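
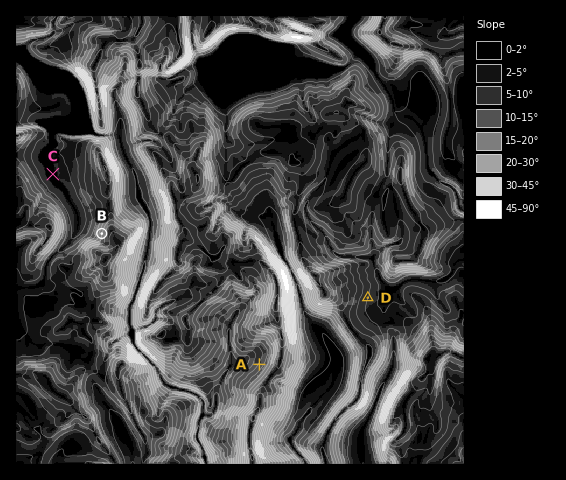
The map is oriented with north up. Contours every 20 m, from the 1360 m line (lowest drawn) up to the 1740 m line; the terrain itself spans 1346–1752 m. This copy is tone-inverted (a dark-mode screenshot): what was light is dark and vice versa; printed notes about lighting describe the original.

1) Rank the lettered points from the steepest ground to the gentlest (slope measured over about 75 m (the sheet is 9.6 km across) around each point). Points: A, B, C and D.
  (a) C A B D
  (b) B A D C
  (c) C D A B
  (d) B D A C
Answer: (b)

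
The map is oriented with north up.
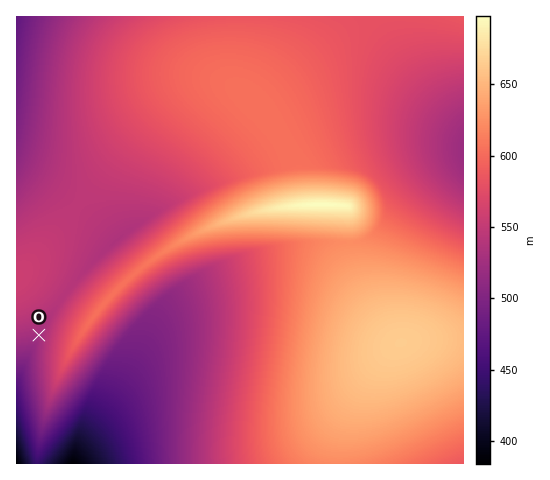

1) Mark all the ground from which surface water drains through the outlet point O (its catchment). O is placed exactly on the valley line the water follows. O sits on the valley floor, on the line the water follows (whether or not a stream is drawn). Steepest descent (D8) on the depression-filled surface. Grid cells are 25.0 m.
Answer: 14.618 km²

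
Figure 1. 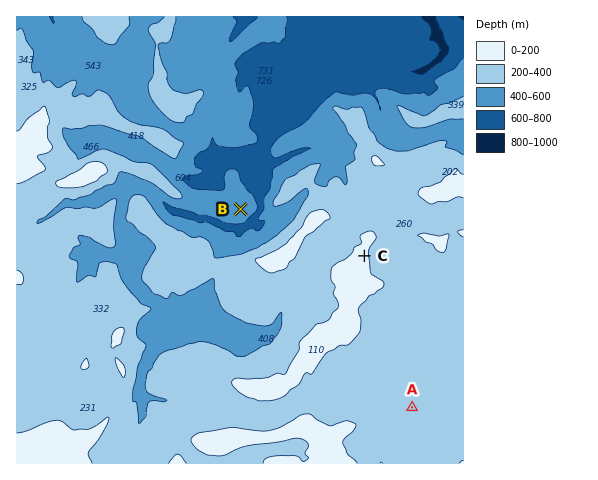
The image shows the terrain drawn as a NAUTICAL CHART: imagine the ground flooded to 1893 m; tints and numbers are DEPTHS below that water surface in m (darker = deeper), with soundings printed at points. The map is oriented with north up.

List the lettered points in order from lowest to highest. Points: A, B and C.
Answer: B A C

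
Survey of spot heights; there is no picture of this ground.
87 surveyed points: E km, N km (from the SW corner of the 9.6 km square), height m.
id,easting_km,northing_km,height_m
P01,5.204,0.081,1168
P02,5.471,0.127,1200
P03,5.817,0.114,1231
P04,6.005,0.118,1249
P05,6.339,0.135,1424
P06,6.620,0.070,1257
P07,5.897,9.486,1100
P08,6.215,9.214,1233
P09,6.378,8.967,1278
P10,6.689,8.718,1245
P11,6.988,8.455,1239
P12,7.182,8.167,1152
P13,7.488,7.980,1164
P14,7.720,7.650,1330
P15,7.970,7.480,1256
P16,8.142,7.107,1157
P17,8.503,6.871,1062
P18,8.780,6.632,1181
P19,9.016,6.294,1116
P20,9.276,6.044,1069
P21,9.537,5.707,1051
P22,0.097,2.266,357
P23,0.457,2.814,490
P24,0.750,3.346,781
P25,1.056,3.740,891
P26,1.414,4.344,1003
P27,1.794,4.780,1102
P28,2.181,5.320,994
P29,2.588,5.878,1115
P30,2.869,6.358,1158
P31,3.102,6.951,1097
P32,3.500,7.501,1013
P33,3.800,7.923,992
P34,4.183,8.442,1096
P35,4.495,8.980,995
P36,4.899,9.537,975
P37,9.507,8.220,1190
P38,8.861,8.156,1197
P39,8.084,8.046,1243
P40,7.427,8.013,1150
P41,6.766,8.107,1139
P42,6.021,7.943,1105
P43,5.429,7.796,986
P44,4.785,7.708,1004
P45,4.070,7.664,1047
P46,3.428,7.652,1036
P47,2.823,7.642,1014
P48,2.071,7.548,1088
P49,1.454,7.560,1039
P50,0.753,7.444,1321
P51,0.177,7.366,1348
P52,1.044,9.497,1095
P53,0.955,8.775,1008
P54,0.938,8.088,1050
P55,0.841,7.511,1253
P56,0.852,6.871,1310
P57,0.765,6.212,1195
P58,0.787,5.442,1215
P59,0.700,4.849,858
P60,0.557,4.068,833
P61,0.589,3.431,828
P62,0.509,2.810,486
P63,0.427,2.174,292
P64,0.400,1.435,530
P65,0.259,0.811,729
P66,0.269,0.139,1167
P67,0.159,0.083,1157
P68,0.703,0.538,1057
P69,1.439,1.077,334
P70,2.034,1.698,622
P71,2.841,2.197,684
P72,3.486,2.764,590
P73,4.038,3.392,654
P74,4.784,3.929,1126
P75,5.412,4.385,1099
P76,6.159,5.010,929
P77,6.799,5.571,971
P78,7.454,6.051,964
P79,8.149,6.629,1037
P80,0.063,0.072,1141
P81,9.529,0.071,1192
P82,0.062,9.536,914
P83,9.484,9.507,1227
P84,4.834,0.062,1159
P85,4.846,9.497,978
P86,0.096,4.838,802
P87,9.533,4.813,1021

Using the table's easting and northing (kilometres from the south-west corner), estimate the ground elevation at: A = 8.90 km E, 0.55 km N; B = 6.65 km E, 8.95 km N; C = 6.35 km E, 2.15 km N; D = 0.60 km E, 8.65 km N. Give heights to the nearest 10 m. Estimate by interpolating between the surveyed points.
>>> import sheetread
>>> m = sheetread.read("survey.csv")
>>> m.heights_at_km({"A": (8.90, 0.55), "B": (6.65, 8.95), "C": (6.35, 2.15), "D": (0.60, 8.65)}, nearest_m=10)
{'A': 1140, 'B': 1230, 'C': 1280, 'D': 1010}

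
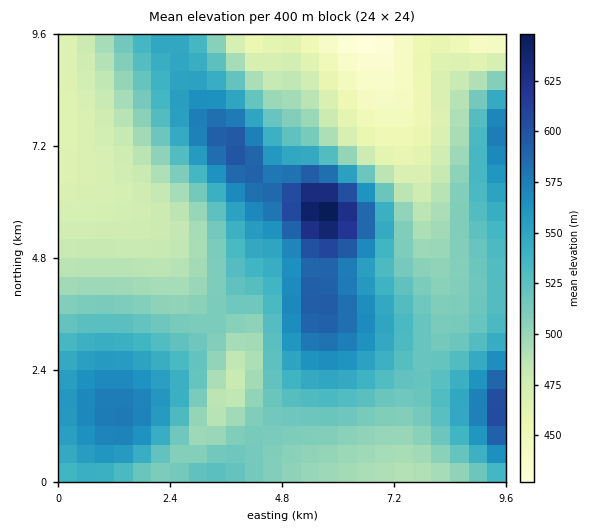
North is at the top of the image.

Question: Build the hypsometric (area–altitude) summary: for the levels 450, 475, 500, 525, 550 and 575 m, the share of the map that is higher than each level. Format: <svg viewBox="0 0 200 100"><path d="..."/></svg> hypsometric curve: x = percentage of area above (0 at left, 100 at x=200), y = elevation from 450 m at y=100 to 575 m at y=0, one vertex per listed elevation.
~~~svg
<svg viewBox="0 0 200 100"><path d="M192 100l-23-20-36-20-51-20-35-20-27-20"/></svg>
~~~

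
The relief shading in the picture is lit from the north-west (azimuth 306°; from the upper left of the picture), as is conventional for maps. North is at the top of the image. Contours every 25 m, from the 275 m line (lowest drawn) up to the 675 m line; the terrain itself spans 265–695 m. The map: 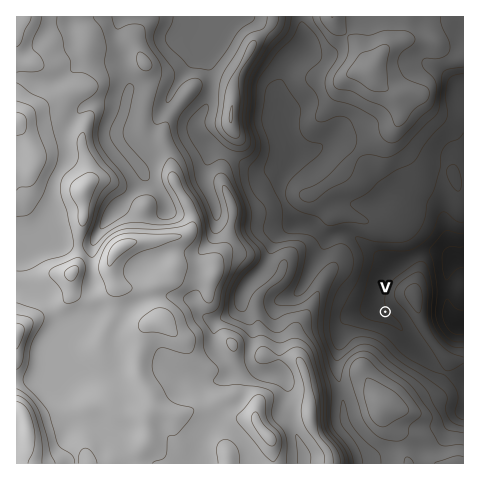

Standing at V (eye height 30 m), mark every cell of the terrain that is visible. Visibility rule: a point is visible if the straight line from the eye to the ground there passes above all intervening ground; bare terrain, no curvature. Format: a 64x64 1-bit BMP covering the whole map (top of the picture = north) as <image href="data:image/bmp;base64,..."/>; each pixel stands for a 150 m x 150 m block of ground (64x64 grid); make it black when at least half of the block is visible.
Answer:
<image width="64" height="64" href="data:image/bmp;base64,Qk0+AgAAAAAAAD4AAAAoAAAAQAAAAEAAAAABAAEAAAAAAAACAAATCwAAEwsAAAIAAAAAAAAA////AAAAAAAAAAAAAAAAAAAAAAAAAAABAAAAAAAAAAEAAAAAAAAAAAAAAAAAAAAAAAAAAAAAAAAAAAAAAAAAAAAAAAAAIAAAAAAAAAAwAEAAAAAAADABgAAAAAAAMAecAAAAAAA4D/wAAAAAADgf/AAAAAAAeB/4AAAAAAB4f/gAAAAAAHz/+AAAAAAA/P/wAAAAAAD8/+AAAAAAAPz/4AAAAAAAf//AAAAAAAB//8AAAAAAAD//gAAAAAAAP/+AAAAAAAAf/4AAAAAAAB//AAAAAAgAD/gAAAAADAAP+AAAAAAGAAf4AAAAAAYAA/wAAAAABwAB/AAAAAADgAB/AAAAAAEAAH+AAAAAwAAA/8AAAABAAAD/wAAAAEAAA8BAAAAAQAACAAAAAABAAAAAAAAAAAAAAAAAAAAAAAAfAAAAAAAAAA/AAAAAAAAAA+AEAAAAAAAA+AQAAAAAAAB/gAAAAAAAAH/AAAAAAAAAf8AAAAAAAAA/4AAAAAEAAD/wAAAAAwAAD/kAAAABAAAD/wAAAAEAAGP4AAAAAQAA/vAAAAABgAP+8AAAAAGAB/7AAAAAAYAH+AAAAAABgAPwAAAAAACAAeAAAAAAAMAAAAEAAAAAYAAAAwAAAABgAAAAAAAAADAAAAAAAAAAMAAAAAAAAAAIAAAAAAAAAAwAAAAAAAAABAAAAA=="/>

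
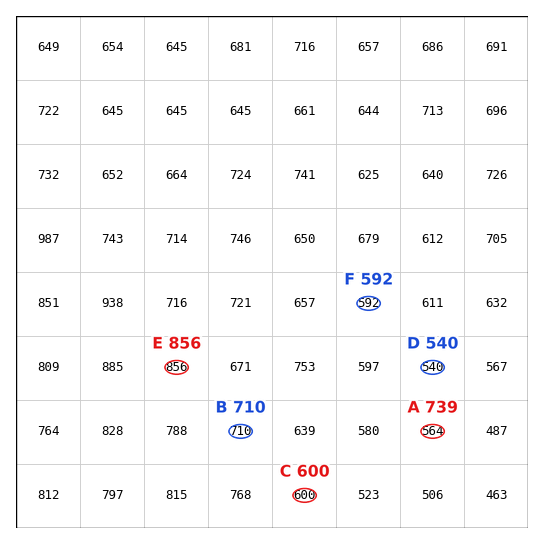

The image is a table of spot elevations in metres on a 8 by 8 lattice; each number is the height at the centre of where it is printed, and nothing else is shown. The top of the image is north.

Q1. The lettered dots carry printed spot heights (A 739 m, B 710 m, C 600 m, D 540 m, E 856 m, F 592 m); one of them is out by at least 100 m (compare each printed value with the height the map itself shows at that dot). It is A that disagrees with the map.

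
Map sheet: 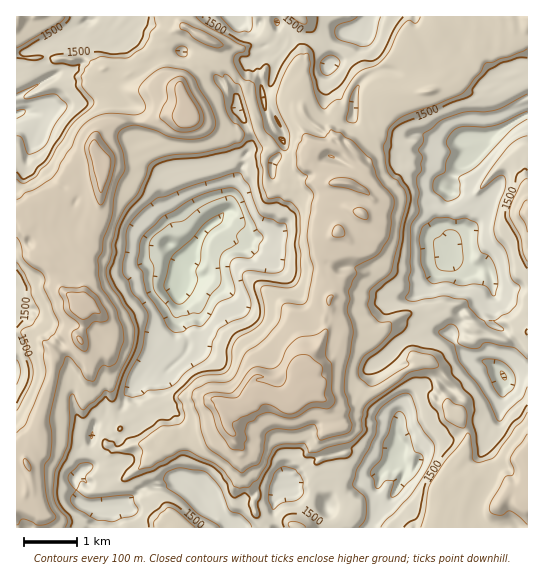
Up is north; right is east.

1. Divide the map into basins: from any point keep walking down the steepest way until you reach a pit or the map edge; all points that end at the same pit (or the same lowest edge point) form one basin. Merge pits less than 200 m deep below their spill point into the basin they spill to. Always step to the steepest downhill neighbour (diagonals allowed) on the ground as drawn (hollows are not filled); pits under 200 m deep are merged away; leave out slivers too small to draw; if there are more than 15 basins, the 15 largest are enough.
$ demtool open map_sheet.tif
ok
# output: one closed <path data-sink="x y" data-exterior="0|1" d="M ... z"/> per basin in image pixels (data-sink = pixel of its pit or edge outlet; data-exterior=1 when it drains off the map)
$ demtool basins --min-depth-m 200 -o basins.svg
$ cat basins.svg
<path data-sink="181 281" data-exterior="0" d="M186 27l-16 5-6 6 0 9-9 2-8 7-6 6-2 7-12 8 0 4 7 8 47 0 11 22 0 7-25-3-14 6-31 0-17 6-10 12-2 11 4 13 8 6-34 3-7 6-7 12-4 9 1 9-9-4-13 5 1 8 10 3 9-1-1 10 5 14 4 4-12 12 0 4 12 10 0 12 3 5 18 13 3 23-4 15 14-1 13 9 2 13 0 24 3 8 0 19 3 9 5 7-5 5-2 8-4 4 3 1-1 23 12 6 6 0 22-16 16-15 2-6 9 4 21 0 27-15-2-19 3-5 20 1 10-8 14 0 12 7 7 0 5-3 6-11-2-12 8-8 2-13 14-18 2-6-1-14 5-9 0-15-9-30 0-11 8-15 27-26 7 0 11-14-10-10-8-3 5-9 0-7-19-21-10-4-16 2-7 7 3 8 19 21-25 0-20 8-12-2-6-7-3-19 1-8 7-8-11-10-4-8-4-26-6-12 0-4-17-18-15-11 0-15z"/><path data-sink="395 457" data-exterior="0" d="M94 340l-16 1-21 12-4 6 0 14-9 25-1 15-6 17 0 12-8 8-4 8 6 15 2 24 7 14-1 17 398-1 7-33 7-3 5-6-3-11 11-19 4-20-8-16 0-5-11-5-4-12-8-11 0-5 6-8-9-9-15-4-5 7-11 5-22 17-18 10-21 6-23-8-8-10-8 1-13 16-7 0-12-7-14 0-10 8-20-1-3 5 2 19-27 15-21 0-9-4-2 6-16 15-22 16-6 0-12-6 1-23-3-1 4-4 2-8 5-5-5-7-3-9-4-60-5-8z"/><path data-sink="449 261" data-exterior="0" d="M527 16l-25 0-15 12-8 3-2-2 2 13-4 20-8 9-6 3-7 10-8 4-19 4-37 3-6 11-1 16-29 25-10 6 16 17 0 7-5 9 8 3 10 10-11 14-7 0-27 26-8 15 0 11 9 30 0 15-5 9 1 14-2 6-14 18-2 13-8 8 3 11 9-2 8 10 23 8 24-8 48-30 5-6-7-7-8-21-7-5-13 1 13-10 12-6 20-1 8 5 8-2 17 2 5-2 5 6 0 6 6 10 12-1 17 4 14-9 7 0z"/><path data-sink="351 30" data-exterior="0" d="M437 16l-258 0 0 3 6 8 30 16 0 15 15 11 17 18 0 4 6 12 4 26 4 8 11 10-7 8-1 6 3 21 8 9 10 0 20-8 25 0-22-25 1-7 12-6 10 0 12 7 11-5 21-18-3-8 1-14 13-12 41-3 5-3-7-20-5-8 6 2 15-1-6-9 0-14 4-9z"/><path data-sink="17 114" data-exterior="1" d="M178 16l-162 1 1 195 14 1 2-5 12-4 8 3 0-8 11-21 10-7 5 1 26-3-8-6-4-13 2-11 10-12 17-6 31 0 14-6 25 3 0-7-11-22-47 0-7-8 0-4 12-8 2-7 6-6 8-7 9-2 0-9 6-6 14-6z"/><path data-sink="503 375" data-exterior="0" d="M429 312l-15 0-9 3-20 12 12 1 5 3 5 6 5 17 6 6 11 1 9 6 17 18 4 9 5 5-4 10 0 10 7 12 1 8-4 16-11 19 3 13 7 5 4 0 4-11 14-5 10 0 8 3 7 10 17 4 1-160-7-2-14 9-17-4-12 1-6-10 0-6-5-6-5 2-8 0-4-2-13 2z"/><path data-sink="17 370" data-exterior="1" d="M30 212l-14 1 1 256 6 0 4-3 0-12 10-12 0-12 6-17 1-15 8-19 3-24 25-14 4-15-3-23-18-13-3-5 0-12-12-10 0-4 12-12-7-10-2-16-18-4z"/>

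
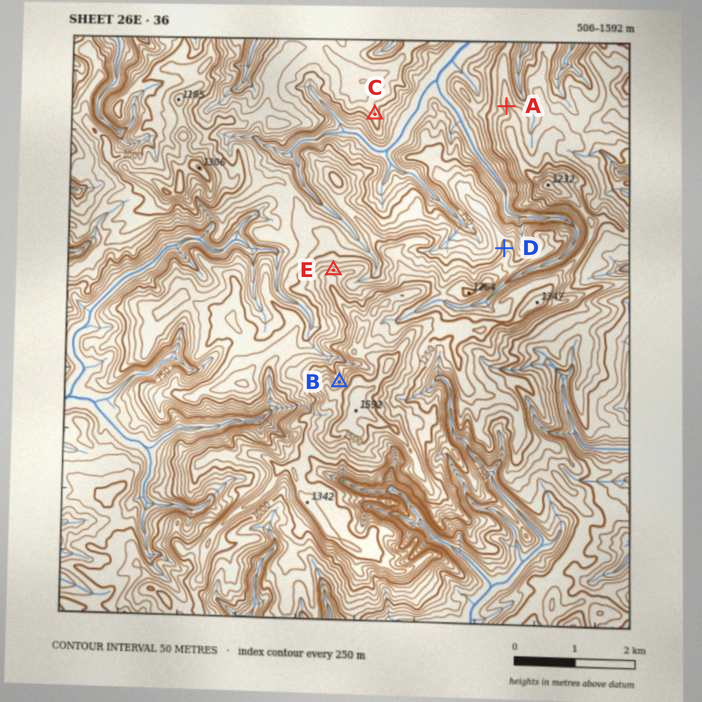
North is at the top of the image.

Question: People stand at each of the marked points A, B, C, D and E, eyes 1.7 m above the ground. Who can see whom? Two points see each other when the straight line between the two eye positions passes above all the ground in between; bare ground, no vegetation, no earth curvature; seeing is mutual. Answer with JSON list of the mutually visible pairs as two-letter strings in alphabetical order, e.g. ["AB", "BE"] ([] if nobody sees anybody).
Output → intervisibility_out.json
["AC", "AE", "CD", "CE"]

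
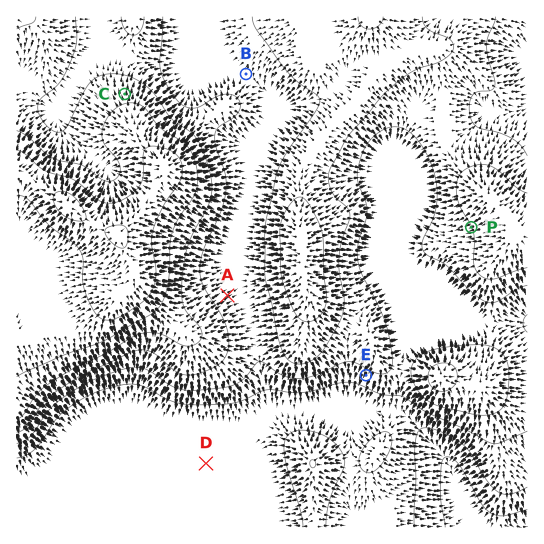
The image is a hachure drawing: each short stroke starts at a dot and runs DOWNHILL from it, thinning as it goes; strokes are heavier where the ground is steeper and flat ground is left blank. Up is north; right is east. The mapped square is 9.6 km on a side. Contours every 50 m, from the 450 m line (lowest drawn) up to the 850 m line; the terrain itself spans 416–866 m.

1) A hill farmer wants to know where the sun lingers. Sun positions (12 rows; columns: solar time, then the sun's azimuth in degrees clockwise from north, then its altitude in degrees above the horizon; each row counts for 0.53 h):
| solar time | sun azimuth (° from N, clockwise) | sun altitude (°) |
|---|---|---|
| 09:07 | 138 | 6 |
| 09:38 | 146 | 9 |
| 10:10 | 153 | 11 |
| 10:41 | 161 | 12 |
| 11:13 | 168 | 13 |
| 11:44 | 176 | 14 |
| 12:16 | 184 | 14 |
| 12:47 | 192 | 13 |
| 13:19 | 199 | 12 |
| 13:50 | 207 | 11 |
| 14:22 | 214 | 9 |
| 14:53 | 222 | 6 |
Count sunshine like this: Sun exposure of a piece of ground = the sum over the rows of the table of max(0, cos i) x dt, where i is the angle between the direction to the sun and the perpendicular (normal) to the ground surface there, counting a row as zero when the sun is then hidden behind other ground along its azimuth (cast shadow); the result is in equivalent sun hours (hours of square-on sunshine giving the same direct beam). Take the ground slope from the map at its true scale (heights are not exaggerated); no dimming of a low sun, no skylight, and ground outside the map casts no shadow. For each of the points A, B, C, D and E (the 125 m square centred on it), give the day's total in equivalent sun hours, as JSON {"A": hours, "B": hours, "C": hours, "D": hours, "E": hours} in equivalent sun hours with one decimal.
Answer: {"A": 1.0, "B": 1.2, "C": 0.6, "D": 1.2, "E": 2.0}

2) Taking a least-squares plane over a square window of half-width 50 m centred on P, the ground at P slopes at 5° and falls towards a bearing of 248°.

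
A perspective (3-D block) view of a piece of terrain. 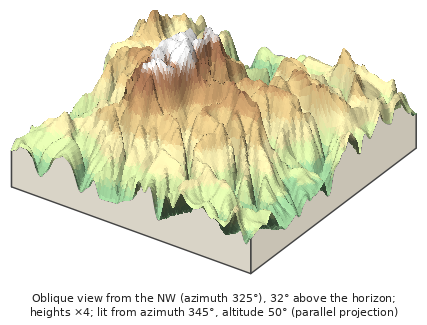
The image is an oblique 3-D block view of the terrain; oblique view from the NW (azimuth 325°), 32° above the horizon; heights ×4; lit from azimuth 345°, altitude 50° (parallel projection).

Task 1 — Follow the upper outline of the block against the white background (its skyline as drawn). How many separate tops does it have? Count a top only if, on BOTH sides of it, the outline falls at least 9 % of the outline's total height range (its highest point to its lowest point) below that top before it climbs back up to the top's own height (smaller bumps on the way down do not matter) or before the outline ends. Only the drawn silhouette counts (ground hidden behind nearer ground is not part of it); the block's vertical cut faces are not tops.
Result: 3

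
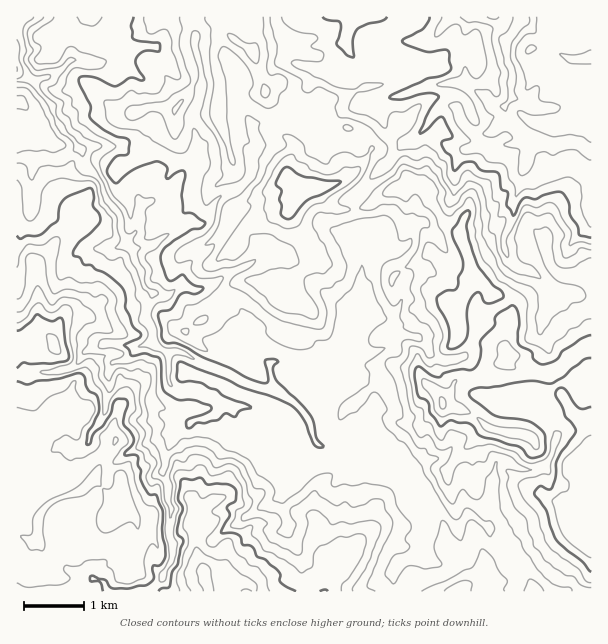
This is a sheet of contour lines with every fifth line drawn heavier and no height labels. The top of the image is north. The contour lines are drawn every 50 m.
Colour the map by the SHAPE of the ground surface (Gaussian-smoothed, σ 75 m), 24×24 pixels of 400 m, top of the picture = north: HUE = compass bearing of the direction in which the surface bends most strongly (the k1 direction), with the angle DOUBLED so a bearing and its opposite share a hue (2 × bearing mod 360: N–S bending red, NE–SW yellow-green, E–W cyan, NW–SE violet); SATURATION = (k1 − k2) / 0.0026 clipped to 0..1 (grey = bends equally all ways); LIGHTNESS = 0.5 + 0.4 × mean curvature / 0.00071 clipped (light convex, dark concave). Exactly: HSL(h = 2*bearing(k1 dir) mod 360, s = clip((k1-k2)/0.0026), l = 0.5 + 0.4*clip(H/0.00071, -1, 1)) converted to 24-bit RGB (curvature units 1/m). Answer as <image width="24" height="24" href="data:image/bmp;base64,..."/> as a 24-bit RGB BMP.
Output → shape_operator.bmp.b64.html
<image width="24" height="24" href="data:image/bmp;base64,Qk32BgAAAAAAADYAAAAoAAAAGAAAABgAAAABABgAAAAAAMAGAAATCwAAEwsAAAAAAAAAAAAAkWFabp5Yang5VRoh4J9WDqNBGg1h3OG8fo6xmrbLjYW5UmSdqWqPx4NhNGEuLENcfauTSJCj1o+axHORNDuJs1M0azQymHQga5aFcZ+QmXKVYZeWkLNo03NrAB8z7fbVwmWaYKR+YXmYXjBspnl017/Lzay0LUVST4FaflRgSJBkxdKJQB07iVN0l2R4oM6asXqrYVyMfGyQto+gUZBz2+m8BwAz6++rG6sWwixUoD5YHRIom8OBYpiO4LbJhnbBVmmKX6Z+QHx4kDk9j06BZmiIm73HmcKuYIiOwXypUntobZdzttaoxevGDQAz7/XV5aazGqJpJnhAQjjCyNS3XVaHkXljt4+Da015aShNpLc2LI59oG2PXYCNtd7BjnR2cn13X4VgqXq5YY6y5+/TIHwnDAB8wt6x05/Yim3Fk0SrL05Hx61vbGpHZX1InVtSYTRgzmB5ZKbHMXyibL/Do93eqCdorpl+eIVycJh0PHp94H9/Ys8IqnXKBVZ01suoM41fui9bY0NdiYpzWZdomXOXmY2yhkx5YjZUTbosyV9mgE4wKigJu9sMCp2hzKGrh4SqjGBkjbI0Epyh9fPWTyl/Fjcrio9BkkxTbUpYcHiZnbGEeDRvepNGcmtCfzxpyXnI2s5fGTovz5js0uT51vXtCAYtrL9bd2OIu5C+19TrAD5q/OPPJURidG3GYJXFeFE2j4FQbIq1vUV1UIOdtZG0Zm2fRlmGlDdc897NlNLsRMiTYlw5bjUtbmmlba+IVYmfd5fB7NvCBhlH9uTV13S+KQYtjnkfgsjXtT4giWUkY79feIqSaIN1oWOKSD1iiafU0PryylWTeEtQdXBLYWxHZJlhfXV3gFYod5MHAJAV6inoFq1H8djbEQBrlhQCtG4MoN7XdTqGh3pDVG9JZoNwV2eQYH7I0frRMAcUVVMLwWaix9rgh73gxnPUi2drrorU4/HaXyVPMTYJh/AkGQAz8FWJru7MR4JKbUxUlmWauKGFo6VQRIF0S0iYMrmJgZASbyNq1fG7Q5OO4+WoFyk6RmR80pvPyzZa3WzGyZHhq9PeeJFWBQVHnNPd5L3fuI7AWj1hiU1KdL6Q2vHkOTpuSGlsZEInwH7BYqWwvtaRS3FyyMqSOESAUoKCiZlxiLYkHW5At31szaOwuXa0IQcsO2kSTUURvSQmlWnEr9rVn8WihDcvcH9OKCtT3tifLlp/nsqxw3GCc7+qnM3VwWDDXSYvh4pHZuHSkoBHSXBEeJpZvGGNWR2Y16fMYHfT5XVNE4kgp39mjF9swp2zp7fHKjZ7kNTFnjfJeK5QvcdbntedKAsnVBcdk+rKt6rVO5Ws3o2whVpGaXowEw49KaYjPcR5pYrb0XnJ26TGTU8sa4RIlceRcElUOzxYd2lHJW9U0Dh25PbPi6FSFwYwrsOinNV/G39gRFg6fmJR0a+wvOPdfQWBTo3FtUy0IjYUyME5sV2LsW681uaxOjgfskhynUh4L0gyZ4o2NuN3+9TQRWeOBR5D5vLZ2cKvLCI+PViWgKiVwtu9XQBUw+WUMGhoX41YqW+0GLguJCWmvIO468nJ0L3wIKtTEHey69L5dK3Yz/bZAonS2IO4F0Nea5hA1Y+Ob0aRKjGhebhro5wozgOt3r27VXlzhn5RQm1gznqTE6OSXa+YzufIR1mZ8a7mKUrxCCsd9e7W3rGjCm57uVhrqEqDNFtUe4xWmFZ5mC9CTu5xLwQoRGIVhWsdsGOFwceOKENcs9xlSTeKLGg+1thwSC88foZEyJFpIJvMKkUTyWowIXEwhHBCrXNmLT5te3c1d1pDjL6acg57sUOssK3OuLjaQouX5+u5Fws63/fUSTNZUZg8inpFloNzdNm/hXfOnzCk5Ie2TdRnhyWCVtB2eySOiJrWoZfChYymtNTlUARgebKNjc+tja3EfmvL6rjaChJ79e/QUiF93OrNSZySn7fJumbNdSoqP28nobMh2FLcadTRbh4iGo6Qj1w4fY9beIVwMwAGAzQIouXDsERCblQ7kl80YyIrsR5d2e2dPhpFgvJ6vUrKbV4jcmM0okKAw2/LzWbJ390jJBRprN2rFw1BvsN8mIJ2gndgHgBO9NfZDlVaYMNPQ4h+g5wwjzKDN2Sr3EMtpebEwcR0Vz58hraaSkRwpHyVdJ6FQ65mwmmPfEqyzt66DQY17t3ngamsgoOvCDN52piLdKG0ilN2gVST4L/ZLprQXkCzruSywX6VirNVU0+ApX1iTkySgpt1nmaGw5CQKYZsXKow2UlDB1yekjAprrSDbX9o"/>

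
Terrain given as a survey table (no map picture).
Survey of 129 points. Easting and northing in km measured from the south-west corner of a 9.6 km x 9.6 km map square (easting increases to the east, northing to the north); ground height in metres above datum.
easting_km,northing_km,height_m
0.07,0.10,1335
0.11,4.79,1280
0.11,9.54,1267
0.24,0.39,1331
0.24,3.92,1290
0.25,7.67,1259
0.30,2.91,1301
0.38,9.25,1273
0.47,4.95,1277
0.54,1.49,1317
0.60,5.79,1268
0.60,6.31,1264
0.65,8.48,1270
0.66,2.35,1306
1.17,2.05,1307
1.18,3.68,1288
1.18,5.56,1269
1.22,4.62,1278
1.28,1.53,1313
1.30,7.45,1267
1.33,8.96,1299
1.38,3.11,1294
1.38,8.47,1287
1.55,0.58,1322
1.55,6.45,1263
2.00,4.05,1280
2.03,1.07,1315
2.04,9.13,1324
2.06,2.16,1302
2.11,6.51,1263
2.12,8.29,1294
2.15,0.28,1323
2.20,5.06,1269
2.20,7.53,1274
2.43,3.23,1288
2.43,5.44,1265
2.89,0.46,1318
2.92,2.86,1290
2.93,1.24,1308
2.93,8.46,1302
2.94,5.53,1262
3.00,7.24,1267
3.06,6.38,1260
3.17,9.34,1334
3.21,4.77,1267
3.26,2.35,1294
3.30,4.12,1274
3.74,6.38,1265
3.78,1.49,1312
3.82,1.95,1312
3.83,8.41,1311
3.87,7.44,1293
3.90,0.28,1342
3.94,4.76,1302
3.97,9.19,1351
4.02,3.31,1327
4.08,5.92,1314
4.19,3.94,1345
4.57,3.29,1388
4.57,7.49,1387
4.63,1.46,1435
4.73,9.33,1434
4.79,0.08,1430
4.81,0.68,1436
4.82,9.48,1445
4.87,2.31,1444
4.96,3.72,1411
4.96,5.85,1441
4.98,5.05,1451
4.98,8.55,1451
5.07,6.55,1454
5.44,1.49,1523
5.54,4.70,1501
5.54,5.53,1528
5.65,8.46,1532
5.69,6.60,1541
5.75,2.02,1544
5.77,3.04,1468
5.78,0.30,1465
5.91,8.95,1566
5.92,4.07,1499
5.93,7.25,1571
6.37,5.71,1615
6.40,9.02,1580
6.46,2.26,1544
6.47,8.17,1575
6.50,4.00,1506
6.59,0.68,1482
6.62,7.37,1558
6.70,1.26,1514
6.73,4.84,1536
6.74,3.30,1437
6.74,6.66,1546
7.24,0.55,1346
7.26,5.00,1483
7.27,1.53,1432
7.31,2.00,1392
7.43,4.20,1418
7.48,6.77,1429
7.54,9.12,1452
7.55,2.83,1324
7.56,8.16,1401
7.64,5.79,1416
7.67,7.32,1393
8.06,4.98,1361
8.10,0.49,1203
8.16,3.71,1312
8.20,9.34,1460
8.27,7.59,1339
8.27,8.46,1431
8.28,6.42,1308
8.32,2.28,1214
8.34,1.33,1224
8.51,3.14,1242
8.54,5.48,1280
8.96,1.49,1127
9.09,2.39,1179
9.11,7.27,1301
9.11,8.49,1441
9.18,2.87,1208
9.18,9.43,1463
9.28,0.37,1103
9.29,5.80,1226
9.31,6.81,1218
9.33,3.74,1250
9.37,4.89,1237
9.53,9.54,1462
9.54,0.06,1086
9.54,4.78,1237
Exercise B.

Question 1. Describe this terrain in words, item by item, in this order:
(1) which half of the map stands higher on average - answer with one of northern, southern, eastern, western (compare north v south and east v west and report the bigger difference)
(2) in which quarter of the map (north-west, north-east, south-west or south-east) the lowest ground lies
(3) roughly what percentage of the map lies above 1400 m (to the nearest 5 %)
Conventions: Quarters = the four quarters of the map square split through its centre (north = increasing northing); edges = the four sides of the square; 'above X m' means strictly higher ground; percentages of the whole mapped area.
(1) Taken as a whole, the eastern half is higher than the western.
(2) The lowest point lies in the south-east quarter of the map.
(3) About 35 % of the map lies above 1400 m.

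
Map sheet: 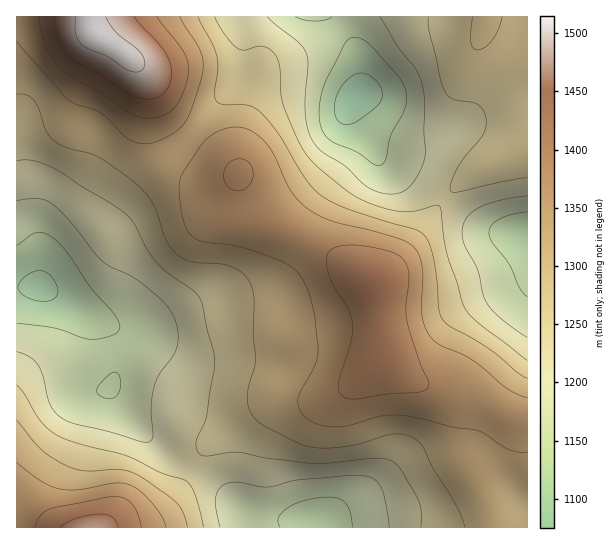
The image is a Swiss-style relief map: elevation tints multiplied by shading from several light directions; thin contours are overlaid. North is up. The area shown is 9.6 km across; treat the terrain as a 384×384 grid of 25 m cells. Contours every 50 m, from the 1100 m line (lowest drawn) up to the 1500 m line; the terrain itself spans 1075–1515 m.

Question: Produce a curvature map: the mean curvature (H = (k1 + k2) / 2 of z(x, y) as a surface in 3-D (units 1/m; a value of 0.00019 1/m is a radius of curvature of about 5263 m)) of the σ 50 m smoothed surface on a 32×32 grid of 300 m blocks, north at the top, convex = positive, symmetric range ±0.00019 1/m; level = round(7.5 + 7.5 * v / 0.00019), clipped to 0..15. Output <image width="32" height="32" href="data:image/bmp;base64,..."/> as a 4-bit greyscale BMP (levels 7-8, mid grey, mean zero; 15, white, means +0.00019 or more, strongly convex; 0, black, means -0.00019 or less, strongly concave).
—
<image width="32" height="32" href="data:image/bmp;base64,Qk12AgAAAAAAAHYAAAAoAAAAIAAAACAAAAABAAQAAAAAAAACAAATCwAAEwsAABAAAAAAAAAAAAAAABEREQAiIiIAMzMzAERERABVVVUAZmZmAHd3dwCIiIgAmZmZAKqqqgC7u7sAzMzMAN3d3QDu7u4A////AFnN/+ubyTFGQRJHZ4dmi5R5h6//qrcAJlIhJmd1R6tymUE4/4V2EFqVQxElhmraQ6hTJKogWHaadXZBFIic2FeHeYeEAIu5iHnLqGRXmpd5mIiYYQaql3iKzMtzE3dViaczVSFrqHeamsu4ZEaHZ7yUACMkqnd4rKvcyoisuYrdpjJEJbpmiZuYvO2qvcqbuodmdzWrdXiIU1jO26mrvLeJmIhmeIZmd3VEjd23m821rMmJdTNphomqc1rOxmq5dJqXV2QiepaKmHQ4vbMVdTRUMzVlNIp2iWVlSLuTFEM0IBNYdmeHRYdUZ4vdtVdTNSAlioZndSNVRGrO//lYhndSNpuGeahDRVaL7u/8VYmYlDashXvtmImqq83O/VNVVHNIu3Rq3czN7cqruZuDAABDaqdDWbuqmsuoiYQ5tiERdXl1VWmomIipZWUgJ8uHd5ZXd3eaiLy6qGeDADau7Lp0WIiImWfO/rl5tAJmW//cZ6uGiXU2vf+4RGQliEWsy3nbZIljJKzclyAFeKpiNohWqTFpmVBayWhQBYZ6pCWIQ3cye++QBIhpgAAhKMlVmUJXVs//xQBZiaQAACfNhYhDaHn//+thbLmpQCVnvbd5Va/t//3dg37aq3JZqIzJaEXP/s24mmF+yatjWcp52mY2vuuHZXYge3Rodnm5V8x1"/>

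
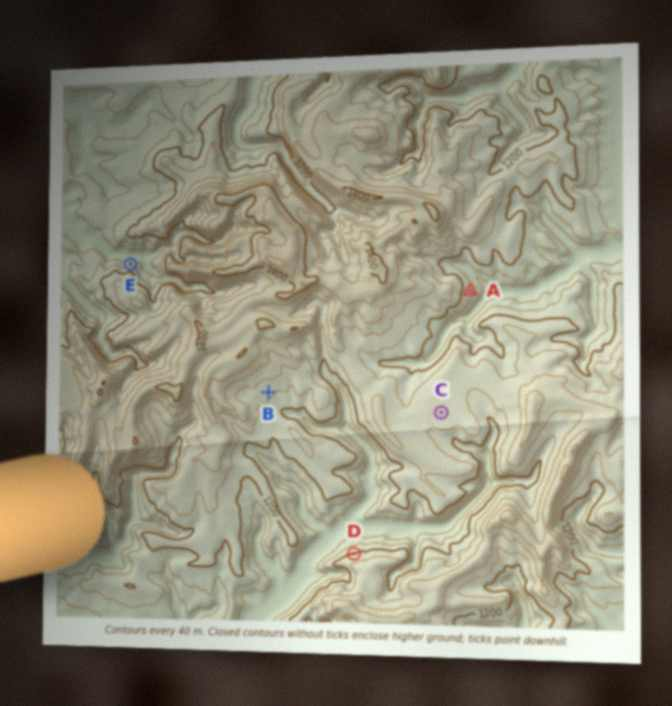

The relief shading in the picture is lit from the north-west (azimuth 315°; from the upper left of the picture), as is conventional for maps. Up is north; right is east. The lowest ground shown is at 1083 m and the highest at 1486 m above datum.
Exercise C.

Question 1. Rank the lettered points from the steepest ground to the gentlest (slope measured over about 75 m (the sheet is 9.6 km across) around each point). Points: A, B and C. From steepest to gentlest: A B C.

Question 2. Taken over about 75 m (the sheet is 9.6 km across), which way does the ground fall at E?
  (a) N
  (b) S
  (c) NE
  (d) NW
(a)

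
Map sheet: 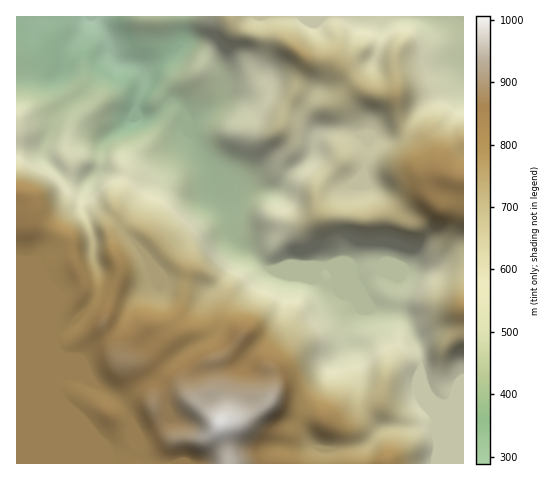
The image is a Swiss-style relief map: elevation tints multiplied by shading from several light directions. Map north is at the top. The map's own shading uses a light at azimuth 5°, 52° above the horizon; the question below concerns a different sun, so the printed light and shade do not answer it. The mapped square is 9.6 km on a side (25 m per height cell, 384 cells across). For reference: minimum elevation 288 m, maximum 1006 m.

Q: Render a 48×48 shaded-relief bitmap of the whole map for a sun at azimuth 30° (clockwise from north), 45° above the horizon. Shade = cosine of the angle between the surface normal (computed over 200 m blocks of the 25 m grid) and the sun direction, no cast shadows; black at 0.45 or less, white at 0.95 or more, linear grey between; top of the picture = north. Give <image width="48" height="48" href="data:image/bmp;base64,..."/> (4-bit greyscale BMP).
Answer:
<image width="48" height="48" href="data:image/bmp;base64,Qk32BAAAAAAAAHYAAAAoAAAAMAAAADAAAAABAAQAAAAAAIAEAAATCwAAEwsAABAAAAAAAAAAAAAAABEREQAiIiIAMzMzAERERABVVVUAZmZmAHd3dwCIiIgAmZmZAKqqqgC7u7sAzMzMAN3d3QDu7u4A////AIiIiIiId4h2VUI1iqqqqqqZmqqqu6mYiIiIiIiId4hlVUM1eZmZmZmHiZqavLqYiIiIiIiHd4dlZmVVZ3d3iIdUV4mrzMuYiIiIiIh2Z4ZWiIZWd3ZniYU1eJmau7uYiIiIiIdmeHVXiGVoiYdmeHVoqqmHiruYiIiIiHdomGVodUWJqqh2eIebu7l3mrqIiIiIh3eJl2aIdWiZqqmIiZm8zLmJq7mHiIiIh4iYdmeZd5mZqqmaqqvdzKmZq6h3iIiIiIiGVWiYiJmaqqqqur3ty6mJqphmeIiIiIhlVmeImZmZqqmZu83cu6mKqodVaIiIiIdlZ3iImZiImZiKzMy7qqmauZdEVoiIiHdmeJmIiZmZmIms3Muqqpmaqqc0RIiIh3ZniZmYiImamHm8zLqZmZiaq6Y1U4iIiHZnmZiIiIiZiIm8y7u6mYiZqpVFVIiIiId4mpmZmZmZiavMy7zLqZmaqnQ0VIiIiIiImqq7qqqpm83dy7y6mZmZmFM0RIiIh3eJqqvLqqqqrN7dy8y6mYiIdkREVYiIh3eZmau6mZqqvN3dzMypmIh3dlVnd4iIh3iZmJmYiJmavN3dzMuYiId4h3d4iYiId3qoiJmId4iK3d3MqqmIiId4iHd4iIiId4uneamHZ4m97typiIiIiHeIh3Znd4iId6yVermGeazv/sp2ZmZnd3d3dkNFZnd4eLuGm6h3m83+25dUQzNEVUVVQhI0VmZ3ibuHq5d5u87tuXVFQiIjMhEhAAE0VmZ4m9yHqoebu93bmGVFRDIiIQAAABIzNHiKzex5qZq7ze7KiGRFZlREMiMyJFQRI4mr3uuJmrzM3u25iGVXiGZ4h4h3d2MSRIms3cqIm8zM3dupiHeJmGaaqqqphjI2d5rN3bqYvMzMy6mIh3eJhleaqZmYZDRod83v7KqZu7u7upmId3dmVViZiIh1M0Z3d///yZmZqquqqqmId3ZEVnmYd4dTNFd3if/9l4iIiaurqqmHdlQ0VomYd4dUVniJq93JeJmpmrqqqph3ZDIjRXiHeIhmd4mau7qoiau6q7qqmZh1MiIjRXd2iZh3iJmrupmYiauqq7qpmYdkMzMzRnd3iYiHeJmrupmZmZmIq7qpmYdlVWVVZ4dmeHd1V5q8y6qpmZiImamZiId3d3d3iIZUVmZUSKvMzbupmZmIiId4iHd3eHd3iHZEVVUzWKvMzcu6mZmZiIdnh2Z3d3Z3d3dmZkMzaKq7vLu6mZmaqYh3dlZmZlZ3d3d3ZlVniaqquqqqmZmrupiHZlVmZVZ3ZnZlVnqpm7qqqpmZmZmruph3d2Z3VFZ2VVRFV6y5m7qqqYiIiImrqYd3iHd2Q1ZUMjVmebuYm6qqmYmIiJmqh2ZniIh1IkQyElmZq6mImqqpmJmIiZmZdlVneHdSASMyNq3Lu7qZmqqpmJmIiZmoZVVmd2QQAkVmi93KvMuqq7uqmJmIiZqXVEVWZkIAJomZvduZvMuqvMupmJmIiZqWVEVWZkIBSLurzcmau6qavMupmA=="/>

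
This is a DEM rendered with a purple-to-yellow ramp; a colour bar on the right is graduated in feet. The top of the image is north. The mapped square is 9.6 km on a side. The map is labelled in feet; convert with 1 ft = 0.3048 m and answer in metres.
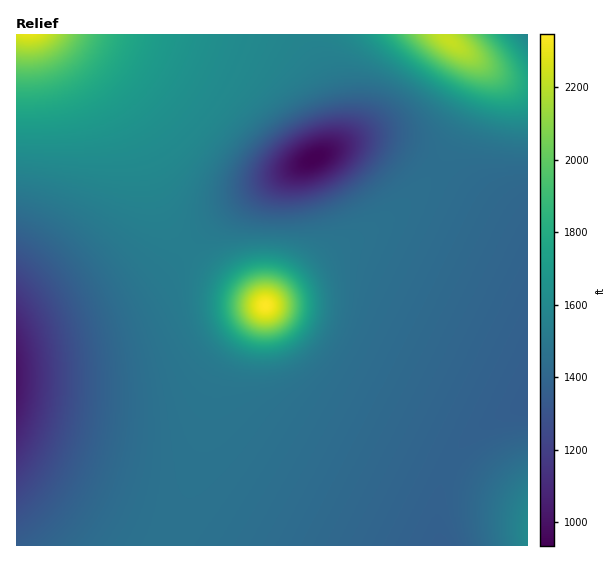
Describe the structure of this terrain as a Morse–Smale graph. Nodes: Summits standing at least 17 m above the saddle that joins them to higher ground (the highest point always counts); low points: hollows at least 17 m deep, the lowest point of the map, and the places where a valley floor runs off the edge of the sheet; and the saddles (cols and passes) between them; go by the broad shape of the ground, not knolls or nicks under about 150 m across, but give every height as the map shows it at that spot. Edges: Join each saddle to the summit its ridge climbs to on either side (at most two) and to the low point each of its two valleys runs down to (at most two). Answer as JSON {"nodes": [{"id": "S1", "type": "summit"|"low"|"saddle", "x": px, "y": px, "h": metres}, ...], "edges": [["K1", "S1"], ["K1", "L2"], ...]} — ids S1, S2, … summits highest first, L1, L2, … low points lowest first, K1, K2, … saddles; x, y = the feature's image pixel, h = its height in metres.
{"nodes": [
{"id": "S1", "type": "summit", "x": 266, "y": 305, "h": 715},
{"id": "S2", "type": "summit", "x": 29, "y": 35, "h": 700},
{"id": "S3", "type": "summit", "x": 449, "y": 40, "h": 678},
{"id": "S4", "type": "summit", "x": 527, "y": 533, "h": 489},
{"id": "L1", "type": "low", "x": 314, "y": 159, "h": 285},
{"id": "L2", "type": "low", "x": 17, "y": 377, "h": 307},
{"id": "L3", "type": "low", "x": 526, "y": 404, "h": 412},
{"id": "L4", "type": "low", "x": 527, "y": 35, "h": 480},
{"id": "K1", "type": "saddle", "x": 527, "y": 84, "h": 539},
{"id": "K2", "type": "saddle", "x": 187, "y": 248, "h": 467},
{"id": "K3", "type": "saddle", "x": 437, "y": 168, "h": 441},
{"id": "K4", "type": "saddle", "x": 449, "y": 467, "h": 420}],
"edges": [["K1", "S3"], ["K1", "L3"], ["K1", "L4"], ["K2", "S1"], ["K2", "S2"], ["K2", "L1"], ["K2", "L2"], ["K3", "S1"], ["K3", "S3"], ["K3", "L1"], ["K3", "L3"], ["K4", "S1"], ["K4", "S4"], ["K4", "L3"]]}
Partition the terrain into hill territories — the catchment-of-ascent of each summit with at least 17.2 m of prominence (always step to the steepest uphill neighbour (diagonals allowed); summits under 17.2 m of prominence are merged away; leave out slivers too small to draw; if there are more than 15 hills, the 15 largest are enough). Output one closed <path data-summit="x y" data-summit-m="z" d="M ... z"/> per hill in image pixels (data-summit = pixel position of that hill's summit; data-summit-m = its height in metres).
<path data-summit="266 305" data-summit-m="715" d="M375 141l-13 0-19 4-48 22-28 16-52 39-61 60-27 17-33 15-78 29 1 203 424-1-4-16 0-28 3-14 11-27 8-12 24-23 24-14 21-7 0-177-38-22-73-50-16-8z"/><path data-summit="29 35" data-summit-m="700" d="M310 34l-294 1 1 307 84-31 42-21 20-16 40-41 28-24 50-34 40-20 11-10 4-10-1-30-8-28-14-28z"/><path data-summit="449 40" data-summit-m="678" d="M527 34l-216 0 1 11 15 32 9 36-1 27-8 11 35-10 21 1 18 5 29 16 60 42 37 21z"/><path data-summit="527 533" data-summit-m="489" d="M527 405l-20 6-24 14-24 23-8 12-11 27-3 14 0 28 5 17 86-1z"/>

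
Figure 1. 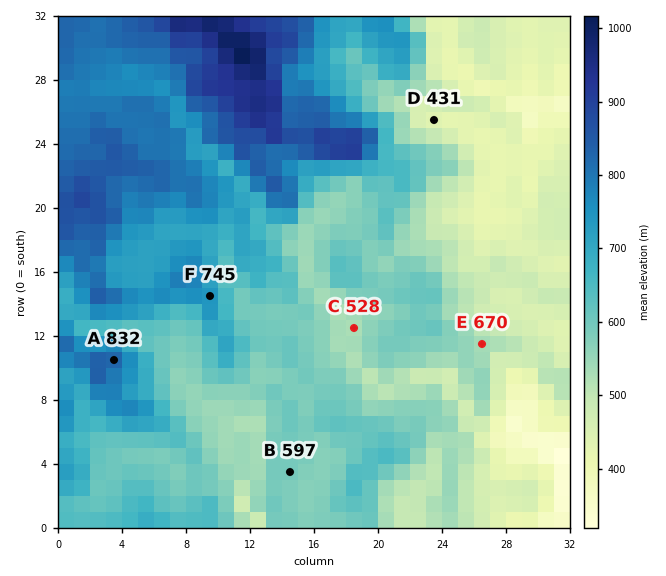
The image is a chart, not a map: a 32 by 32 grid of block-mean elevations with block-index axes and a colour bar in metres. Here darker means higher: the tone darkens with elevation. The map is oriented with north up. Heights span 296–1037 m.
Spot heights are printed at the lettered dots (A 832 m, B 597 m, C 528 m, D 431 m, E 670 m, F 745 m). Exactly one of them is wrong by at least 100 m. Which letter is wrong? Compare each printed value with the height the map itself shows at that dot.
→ E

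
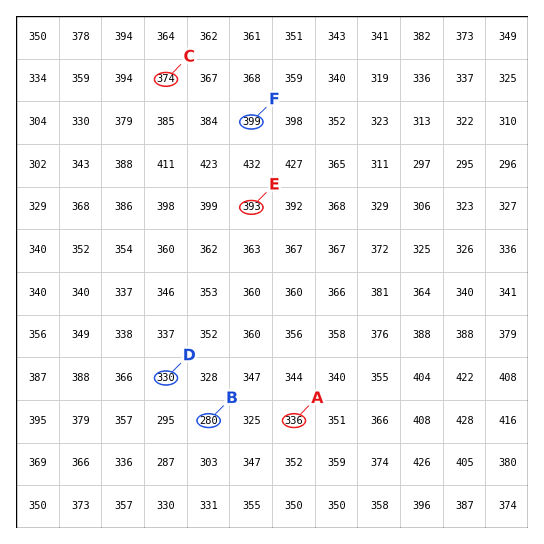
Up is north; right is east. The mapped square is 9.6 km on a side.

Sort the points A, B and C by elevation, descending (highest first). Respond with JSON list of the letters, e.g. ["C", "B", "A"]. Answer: ["C", "A", "B"]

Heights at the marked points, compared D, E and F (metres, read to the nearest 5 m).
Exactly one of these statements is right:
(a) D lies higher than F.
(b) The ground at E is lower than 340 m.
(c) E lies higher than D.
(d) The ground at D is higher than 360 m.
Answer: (c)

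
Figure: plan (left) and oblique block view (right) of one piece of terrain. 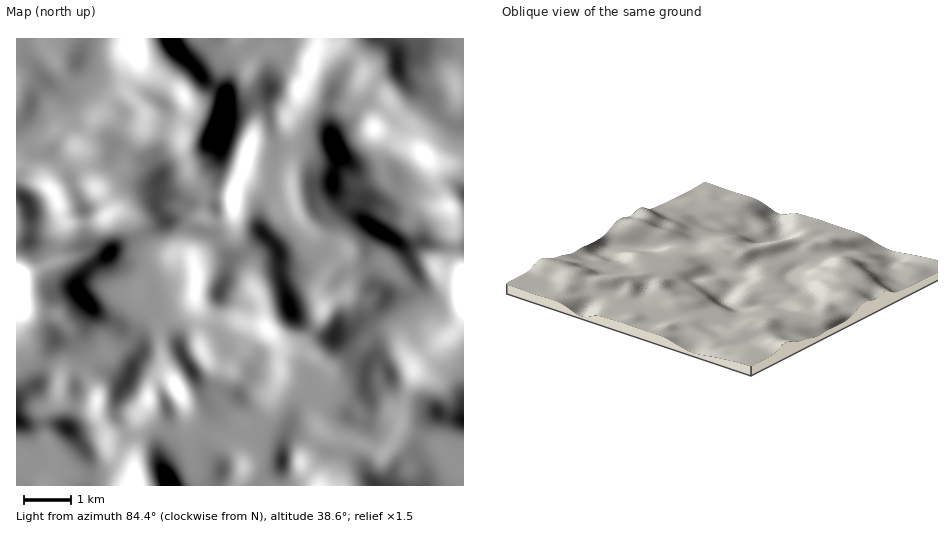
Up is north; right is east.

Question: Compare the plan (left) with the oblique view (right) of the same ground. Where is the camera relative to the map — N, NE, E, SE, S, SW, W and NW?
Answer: SE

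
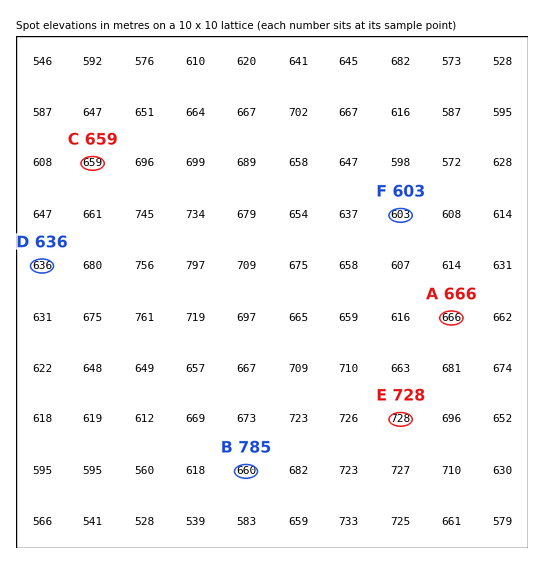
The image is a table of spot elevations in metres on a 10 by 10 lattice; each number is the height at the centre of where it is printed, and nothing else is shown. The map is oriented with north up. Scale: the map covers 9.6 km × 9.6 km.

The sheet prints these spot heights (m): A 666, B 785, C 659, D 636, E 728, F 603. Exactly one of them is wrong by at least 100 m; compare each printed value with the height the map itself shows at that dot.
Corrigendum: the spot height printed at B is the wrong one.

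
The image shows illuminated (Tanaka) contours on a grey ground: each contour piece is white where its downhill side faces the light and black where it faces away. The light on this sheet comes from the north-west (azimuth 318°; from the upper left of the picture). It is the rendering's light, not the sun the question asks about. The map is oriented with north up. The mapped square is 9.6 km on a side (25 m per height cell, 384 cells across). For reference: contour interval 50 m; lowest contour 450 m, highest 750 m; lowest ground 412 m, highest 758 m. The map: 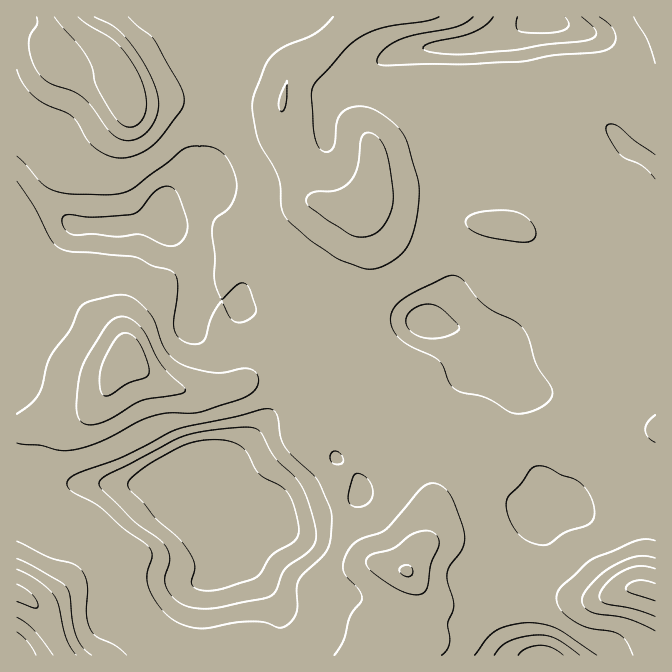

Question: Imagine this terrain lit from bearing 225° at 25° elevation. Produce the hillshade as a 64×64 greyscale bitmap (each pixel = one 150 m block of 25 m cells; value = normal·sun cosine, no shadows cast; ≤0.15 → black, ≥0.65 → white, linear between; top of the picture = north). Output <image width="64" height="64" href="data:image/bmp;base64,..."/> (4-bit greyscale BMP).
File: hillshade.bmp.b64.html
<image width="64" height="64" href="data:image/bmp;base64,Qk12CAAAAAAAAHYAAAAoAAAAQAAAAEAAAAABAAQAAAAAAAAIAAATCwAAEwsAABAAAAAAAAAAAAAAABEREQAiIiIAMzMzAERERABVVVUAZmZmAHd3dwCIiIgAmZmZAKqqqgC7u7sAzMzMAN3d3QDu7u4A////AL3tggJFZ4h3d3d3iIiZmZiIiIiIh3d3d4mrzv/+y6qq3utRE1Z4h3Zmd3eIiImZmYiIiIiHd3d4mrzf//y6q7v/2TEld4h3ZmZnd3d3iJmZmIiIiHd3eIibvO/+27vMzf62ITZ4iHZVVVVmZmZ4mZmYiIiIiIiIiJmrzd3M3d7u24QiRoiHZUM0RFVVVnmqmYiIiaqph3iIiJq7zN3u7u6oUiNXiIdkMjNFVVVnirqZiImrzLl3d3d4mqq7vN3dzGQhI1eIh1QzRWZmZmirupmZq83sllZ3d3maqZmaqqqYIQEkV4iHVEVnd3d3iaqZmZq93tplVnd4iZmYiIiId2UAAkVniIdlZmd3d3eZmIiJq8zLp1RniIiZiIiIiHZUMgE1ZniIh2ZVVmd3eJmHd4mqqYd2VneIiIh3d4iHdlQiNGd4iIh2VDNFZ3eIiHd4mqmHZndmd3iHd3Z4iId2ZUNneIiId1QhEkVneIiIeJq7qHZnd2ZmZ3dmZ3iHd3d3ZniIiId1MQEkVneIiIiJvMuYd3iHZlVndmZ3iId3iIh3iIiIdlMRI0VneIiZiZvNy5d3iId2ZWdmZ3iId3iZmIiIiHdlMhJFZneIiZmZq93Kh3iJiIdmZ2Z3iIiImqqZiIiHZUMiJFZneIiZmZq83cqHiZmYh2Z3Z3iIiIibupmIiHZlRERVZmeIiZqZmr3tuYeJqZiHd3d3iIiJmau6mYiIh3d3d4h3eIiJmpmrzu2oiJqpmId3d3eIiJmau6mYiIiImaqqqZiIiJmZmrze65eImqmYiHd3d4iImaq6qYiImZmaqqqqqZmZmZmqze7ah4mqqZiIh3d3iImaqqqZiIiZmaqqqqqqqqqqqrvN7bl4mqqZmIh3d3iImaqqqZmImZmaqqqpmaqqvMzMzN3bqImqqZmYiId3eImZmZmZmYiZmZmqu6qZmaq83d3MzMqYmaqZmYiIiHeIiImZmZiIiJmImau7qpmZq8zMzMzMupiZmZmYiIiHeIiHeIiIiIiIiIiZq7upmaq7zLu7u7u6mZmIiIiIiHd3d2ZneIiIiIiIiJmqu6mZq7u6maqqmZmZiIiIiIiHZmZmVWeJmZmIiIiImaq7qZmrqYd3iJiIiJmIiIiIiHZmZmVVeauqmYiIiImZmqupmqllRVZnd3d4mYiIiIiIdmZmZmebzLqZiIiIiZmZqqqphSI0VWd3d4mYiIiIiIdmZndmeKzbqZiIiIiZmZmaqqhRAkRWd3d4iZiIiIiIdlVWZmeJvMqYiIiIiJmYiZmZliATRWeIiIiIiIiIiIZTNFZmeIrMuZiIiIiImYiJmZl0ACNGiYh3iIiIiZiIdSIkZneJq8y5iIiIiIiIiImZmGIBNFeZh3d3eIiJmIdjIkeIiZq8zKmIiIiIiIiIiZmHUiNFWJmHd4iIiImZh2RFiaqavMzLmYiIiIiIiIiJiIZTRWVomYeImZmZmZmIdniruqvMy7qYiIiIiIiIiIiIdmVmZViqiImqqZmZmYiIiauqvMuqmYiIiIiIiIiIiId3dmdlWKqYmqqZmZmZiIiZqqq7upmYiIiIiIiIiIiIh3d2ZmVXqpmaqpmZmZmZmZmZmruqmYiIiIiIiIiIiId3dmZWVWiaqZqpmZmZmZmZmZmau6mZiIiIiIiIiId3ZmVVVVVVaJqpmqmIiZmqqpmIiJqqmZmZiIiIiIiIh2VERERVVEV5qqmZmYiZqru6mIiImZmZmZmIiIiIiIh3VDRVVVZUVomrqZmYmaq7y7qYh4iZmZmZmIiIiIiIiHZDRXd3d2VXmrqZmZmau8y7qYh3eJmZmZmIeIiIiIiIZURomZmZdnm7uYiZmavMu6qYh3d4iZiIiHd4iIiIiIhVVpu7uqmHi8uoiJmZq8upmZh3ZniIiIh3d3iIiIiIh1V5u7u7qYibyoeJmZmrqYiIiHZmeIiIiHd3iIiIiIh3Z5u7u7upiKu5d5qqmaqYd3iIdlZ4iIiIh3iIiIiHd3Z5u7qqqpmJqqiIq7qaqodneJh1VXiIiIiId3d4h3d3Zpq7qZmZmZmZmJq8uqqph2eJqGVVeIiIiIh3d3d3dmZmu7qZmZqqmZiZq8y6qqmHd5qpZFZ4iIiIiIiIiId2d3i7qZmZq7upiJqry6qrqXZ4mqhUVoiIiIiIiIiIh3d4mrqZmZrN3KiImqu6qruoZnmrp0RXiIiIiIiIiIiHd4mrqZmZq97sl3iZqqmau5dniaqFRGeIiIiIiIiIiHd4mqqZmZm97tt2Z4iZmZq7l2eJmGVGeIiIiIiIiIiIeImqqpmZq87uyWRWeIiZmrqXZniHZmeIiIiIiIiIiIiImqqpmqu87tynQ0Z3iIiZqpZmeIdneIiIiIiIiIiIiImqqpmrzd3dupcyNWeIiJmql2eId2d4iIiIiIiIiIiImamZmbzd3LqqlRE1Z4iIiZqXd4h3d3d3d3d3d3d3iIiZmZmZzey5mrpzAUZ4iIiJmZh3iHd3dmVVVVVVVWd4iIiIiJndyoebuUADZ3iIiIiJh3d4iIh2VEMyMzM0RWZmZmeImdynebyVEBVniIiIiIh2ZneIiId2ZVVVRDNERDNEZ5may4ecyVEARneIiId3d3d3eIiZmZqqqqmHZVQzNFaKqqq5msyDEBNneIiHd3d3eIiIiJmau8zMuph3ZVVnm83Lqqms2TABJXd4iHd3d3eIiIiImau8zMupiHZmZ4ve7cuq"/>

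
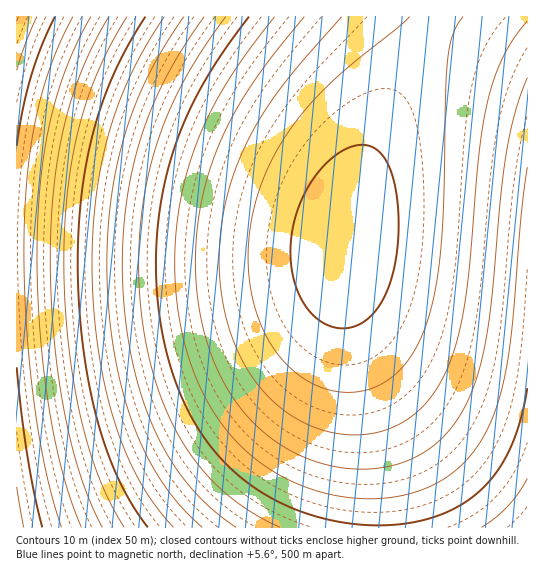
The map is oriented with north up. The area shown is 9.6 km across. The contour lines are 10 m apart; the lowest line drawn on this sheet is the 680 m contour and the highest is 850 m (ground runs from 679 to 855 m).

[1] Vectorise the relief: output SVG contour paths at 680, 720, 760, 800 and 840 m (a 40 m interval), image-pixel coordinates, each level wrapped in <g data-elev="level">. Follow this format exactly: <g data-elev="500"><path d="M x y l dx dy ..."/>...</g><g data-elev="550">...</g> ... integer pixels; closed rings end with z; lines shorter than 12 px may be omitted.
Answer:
<g data-elev="720"><path d="M91 17l-23 48-17 52-10 57-4 67 2 81 9 81 14 68 9 30 10 26"/></g><g data-elev="760"><path d="M164 17l-18 29-15 28-12 29-10 31-8 32-5 35-3 36-1 37 2 40 5 39 7 37 9 34 12 31 13 27 16 24 17 21"/></g><g data-elev="800"><path d="M249 17l-38 53-14 25-12 24-10 26-8 27-6 27-3 28-2 31 1 31 3 29 5 29 8 27 10 25 11 23 14 21 19 22 20 18 24 15 26 12 28 9 29 5 29 1 28-2 23-6 21-9 19-12 16-15 12-18 11-21 8-25 6-29"/></g><g data-elev="840"><path d="M410 17l-73 60-20 20-18 20-16 23-14 25-10 25-7 25-4 31 1 29 5 29 9 26 14 23 16 17 18 13 22 8 14 1 15-1 13-4 14-7 11-10 10-12 9-16 7-17 9-36 6-47 3-51 2-102 2-31 5-24 10-17"/></g>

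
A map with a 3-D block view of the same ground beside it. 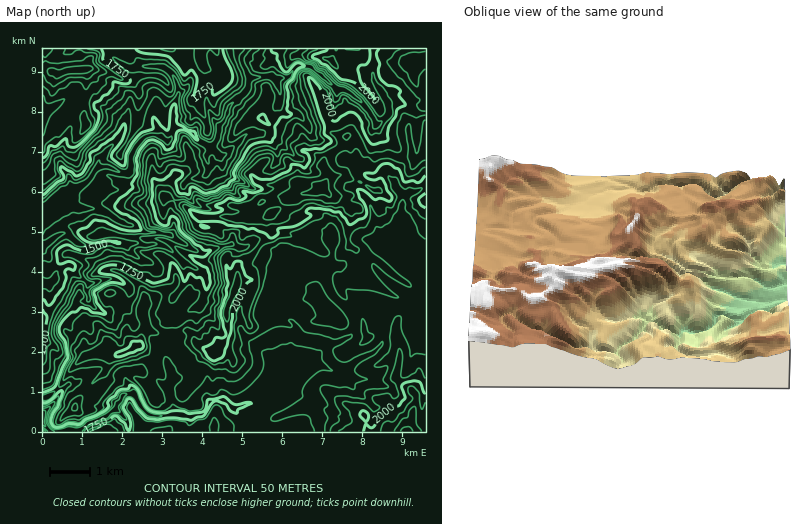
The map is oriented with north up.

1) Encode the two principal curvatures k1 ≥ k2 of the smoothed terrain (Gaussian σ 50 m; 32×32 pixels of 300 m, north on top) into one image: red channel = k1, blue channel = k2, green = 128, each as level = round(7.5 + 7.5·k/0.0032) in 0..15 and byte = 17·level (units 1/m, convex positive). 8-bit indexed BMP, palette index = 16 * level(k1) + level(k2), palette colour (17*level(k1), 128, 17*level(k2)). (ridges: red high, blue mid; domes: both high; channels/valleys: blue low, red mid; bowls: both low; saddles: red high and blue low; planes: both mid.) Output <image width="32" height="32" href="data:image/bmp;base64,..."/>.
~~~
<image width="32" height="32" href="data:image/bmp;base64,Qk02CAAAAAAAADYEAAAoAAAAIAAAACAAAAABAAgAAAAAAAAEAAATCwAAEwsAAAABAAAAAAAAAIAAABGAAAAigAAAM4AAAESAAABVgAAAZoAAAHeAAACIgAAAmYAAAKqAAAC7gAAAzIAAAN2AAADugAAA/4AAAACAEQARgBEAIoARADOAEQBEgBEAVYARAGaAEQB3gBEAiIARAJmAEQCqgBEAu4ARAMyAEQDdgBEA7oARAP+AEQAAgCIAEYAiACKAIgAzgCIARIAiAFWAIgBmgCIAd4AiAIiAIgCZgCIAqoAiALuAIgDMgCIA3YAiAO6AIgD/gCIAAIAzABGAMwAigDMAM4AzAESAMwBVgDMAZoAzAHeAMwCIgDMAmYAzAKqAMwC7gDMAzIAzAN2AMwDugDMA/4AzAACARAARgEQAIoBEADOARABEgEQAVYBEAGaARAB3gEQAiIBEAJmARACqgEQAu4BEAMyARADdgEQA7oBEAP+ARAAAgFUAEYBVACKAVQAzgFUARIBVAFWAVQBmgFUAd4BVAIiAVQCZgFUAqoBVALuAVQDMgFUA3YBVAO6AVQD/gFUAAIBmABGAZgAigGYAM4BmAESAZgBVgGYAZoBmAHeAZgCIgGYAmYBmAKqAZgC7gGYAzIBmAN2AZgDugGYA/4BmAACAdwARgHcAIoB3ADOAdwBEgHcAVYB3AGaAdwB3gHcAiIB3AJmAdwCqgHcAu4B3AMyAdwDdgHcA7oB3AP+AdwAAgIgAEYCIACKAiAAzgIgARICIAFWAiABmgIgAd4CIAIiAiACZgIgAqoCIALuAiADMgIgA3YCIAO6AiAD/gIgAAICZABGAmQAigJkAM4CZAESAmQBVgJkAZoCZAHeAmQCIgJkAmYCZAKqAmQC7gJkAzICZAN2AmQDugJkA/4CZAACAqgARgKoAIoCqADOAqgBEgKoAVYCqAGaAqgB3gKoAiICqAJmAqgCqgKoAu4CqAMyAqgDdgKoA7oCqAP+AqgAAgLsAEYC7ACKAuwAzgLsARIC7AFWAuwBmgLsAd4C7AIiAuwCZgLsAqoC7ALuAuwDMgLsA3YC7AO6AuwD/gLsAAIDMABGAzAAigMwAM4DMAESAzABVgMwAZoDMAHeAzACIgMwAmYDMAKqAzAC7gMwAzIDMAN2AzADugMwA/4DMAACA3QARgN0AIoDdADOA3QBEgN0AVYDdAGaA3QB3gN0AiIDdAJmA3QCqgN0Au4DdAMyA3QDdgN0A7oDdAP+A3QAAgO4AEYDuACKA7gAzgO4ARIDuAFWA7gBmgO4Ad4DuAIiA7gCZgO4AqoDuALuA7gDMgO4A3YDuAO6A7gD/gO4AAID/ABGA/wAigP8AM4D/AESA/wBVgP8AZoD/AHeA/wCIgP8AmYD/AKqA/wC7gP8AzID/AN2A/wDugP8A/4D/ALDxgKDB+Mehx8fIyLW3qIaXl4aHh3d3hqeWlpWopriFkOj35uKgsPagkKCAoKDIhoWXl5iXh3eGhYa4lJaGtpTyoNiVprWg9LHJpbi3k6KDlYWGh4eHhoa3yKaktoWVs8XgpbaXt6OQ15eFmJeVp5aHh4eHdoeXqIaGhaeUg8ikdNakhKamlcWmhoeHl4aGhpeHh4eHh4eHdoaGdJXGhaV0lfeWdbV0hHWnhoeGhKamqJeHd4eHhoaGhaa4lcd0pqRytdfXt+fHtZWHhoXHyqaWhnaHd4d3hqiohYOWt5WHgoS2toTIg8fXdIaGx5ant5aEdnd3h3eGhIWnqHS3hneS2paVpZWkhMW2lqamlqTmcdiWh5eGh4eYlaaXhKd3h4Onp7i2gpaUxnWGhJWVgviStYaWhpaXl6iVpoeFqIeHtXXGo5ClppTYhoWmlHOU94K2dYeYh4eXlZWXhoWFhoelhrfR59m4cui2lpS4kqbWtcaEh4eHh5aVlnWGp5eXhoN1tcCQoJDVpnWlxKeDdKbXt4WGh4eXhaiWqKeGh5iHuJOStOf4+JaGdKa0k4N1xseGhoeHd4eGhoaXdpeHh4eUyNXmppaXk7PG1qDmw8bXtraHhnd3hpaWhpeGh3eHh5OopHCQoXGRwqLS0ZCTgLCRk7V0dZanloW3p4Z2h4eHt5Oi2NjX59Xh0KCjuLjXk7SFlreUlJZ2dbZ1hoeHh4eWp6eGqJZxcpbY1YPHt7TXx7e2pqe3lYVltpaVl4Z2lpSEhYSTo7emlqez1vXSxLW1p5anlpWEhJXH2ZKmlIWXs6SnmJeXlrekt+jDwcSm2LHGt6enx7e3yLaSpMa1lLjIg5GSpoalo5XXtnHEdHST4rDDtZaWt8h1hLTHt4GVk8fUs7aitrFxp7Wm2KSCloPV+IOFlraTtba3hISDhMiV1YDIt4Ky+JC4w7eUtoOlhIan6ZDWgZXYZYWGp5WmtqbFk9eFhZD3kLfYgbTYopKSlaenkrHnxqbGlqalt5SnlralxseFhpH2gJGA56DjsOihk4N1lrZyo7W5t4SVhreVlqiE6LeXg8a3pMWwsvWQldilppWXtnLGhqengpSnuKWFp5bHpoSFpJeFtJS25dSAp6inhJOCh9iVl7egwqWmk5WEl7aElpeTt3S0ociz14GCl7eClpeX15HXgPailZWmpZZ0ppaXk6SlZOiQtLTHqKOTyKK2l9jXkJDWtoOGhbamx5WmlrT3xsbn1MOSt5bIp5CxgKDn93DG15eCqIanhsamx9fVpYOEgoGB15Wnl7iCtsil9ZCgxth2h4Sml6iXxoSFpdRzl6a3t8eWlpe3hYOVlZW25PXFppenlJeWlpU="/>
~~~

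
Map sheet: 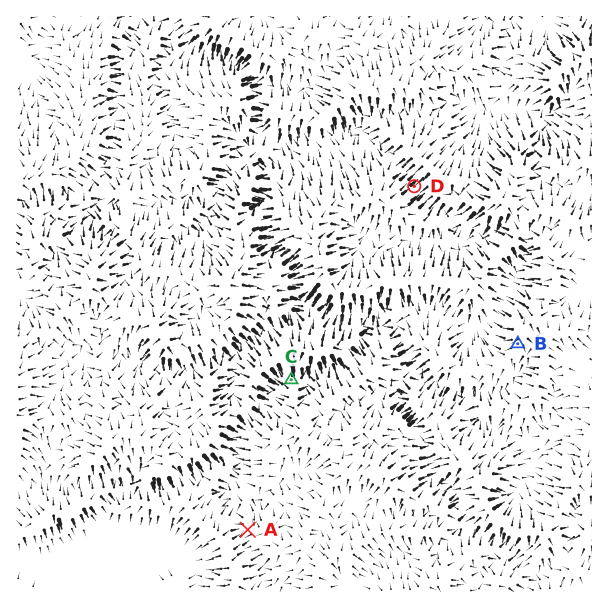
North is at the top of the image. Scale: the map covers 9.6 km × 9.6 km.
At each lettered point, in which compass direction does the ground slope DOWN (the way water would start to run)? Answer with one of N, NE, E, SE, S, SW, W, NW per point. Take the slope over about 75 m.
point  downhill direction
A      W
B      SW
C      N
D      NE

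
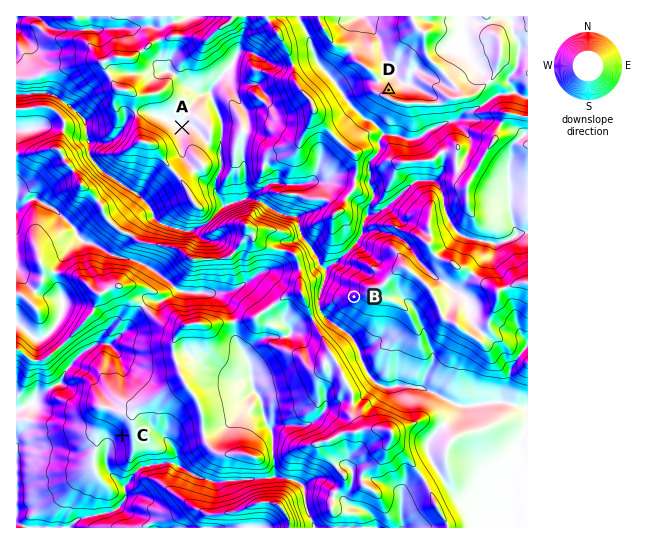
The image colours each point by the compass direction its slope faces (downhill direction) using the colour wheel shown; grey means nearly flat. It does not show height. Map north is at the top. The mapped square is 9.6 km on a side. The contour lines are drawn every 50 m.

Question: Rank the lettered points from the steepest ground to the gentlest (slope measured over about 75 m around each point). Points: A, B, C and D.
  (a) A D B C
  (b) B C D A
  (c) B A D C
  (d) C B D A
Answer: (d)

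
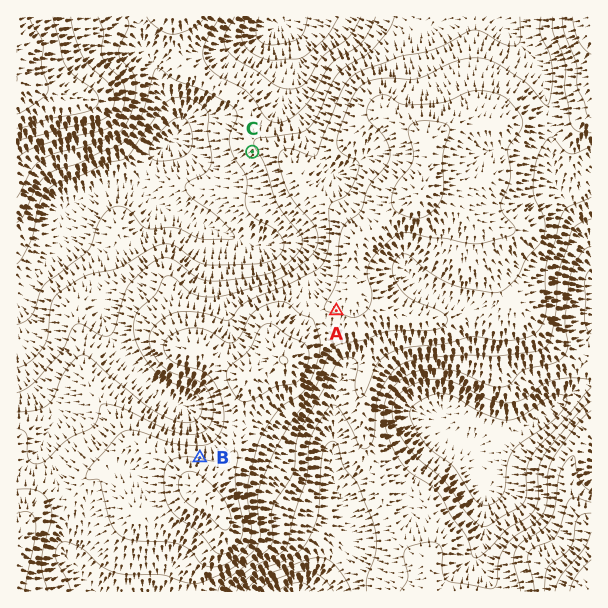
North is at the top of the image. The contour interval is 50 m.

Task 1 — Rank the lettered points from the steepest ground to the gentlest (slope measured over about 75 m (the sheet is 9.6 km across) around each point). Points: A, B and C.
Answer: B C A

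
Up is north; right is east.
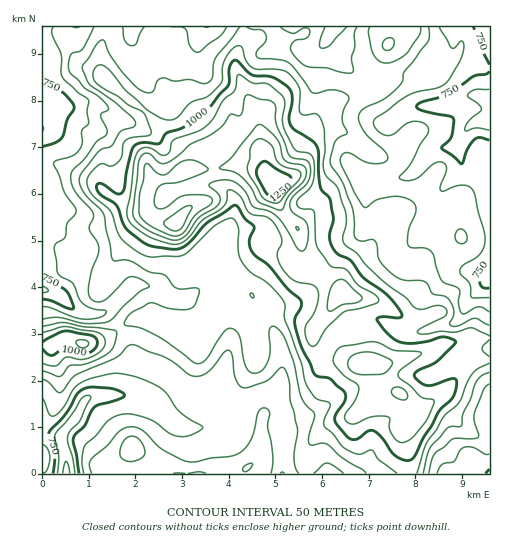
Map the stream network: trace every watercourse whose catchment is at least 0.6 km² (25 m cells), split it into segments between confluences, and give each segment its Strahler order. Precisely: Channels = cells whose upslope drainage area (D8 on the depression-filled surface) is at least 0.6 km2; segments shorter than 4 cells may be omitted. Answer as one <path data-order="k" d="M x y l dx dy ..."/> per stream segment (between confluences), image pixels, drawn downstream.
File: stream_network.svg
<path data-order="1" d="M327 473l4 0"/><path data-order="1" d="M474 463l3 5 0 5 2 0"/><path data-order="1" d="M285 445l-1 17-1 1 0 10-1 0"/><path data-order="1" d="M374 442l0 5-7 15-12 11-24 0"/><path data-order="1" d="M212 428l-29 0-2-1"/><path data-order="2" d="M181 427l-4-1-12-12"/><path data-order="2" d="M165 414l-6-5-8-2-9-6-11-5"/><path data-order="1" d="M489 405l0 11"/><path data-order="2" d="M85 401l-6 11 0 2-10 9-8 12 0 8 5 14 0 16"/><path data-order="1" d="M338 399l-18 11-11 6-18 0-5-4-9-18-3-1-11 0"/><path data-order="2" d="M131 396l-6 0-1-1-14 0"/><path data-order="1" d="M138 396l-7 0"/><path data-order="2" d="M110 395l-15 0-7 3-3 3"/><path data-order="2" d="M263 393l-2 0-7 3-13 13-1 4-3 2-8 8-4 3-4 0-1 1-39 0"/><path data-order="1" d="M131 388l-6 6-14 0-1 1"/><path data-order="1" d="M431 375l2 0 10-4 2-3 2 0 18-17 24-1 0-1"/><path data-order="1" d="M229 349l-3 14-10 16-11 12-7 3-8 2-18 18-7 0"/><path data-order="1" d="M356 323l2-1 11-1 1-2 11 0 9 6 13 6 22 0 11-5 16-2 11-9 2-10 2-3 22-22 0-4"/><path data-order="2" d="M272 310l0 19 6 10 0 4 3 6 0 5 1 2 0 23-3 6-2 0-2 2-5 1-7 5"/><path data-order="1" d="M272 305l0 5"/><path data-order="1" d="M285 303l-6 0-7 7"/><path data-order="2" d="M178 300l-8-2-12-9-6-2-3 0-1-1-14 0-3 1-24 24-6 3-16 0-11-5-15-14-12-5-4 0 0-1"/><path data-order="1" d="M456 274l3 0 1-1 20 0"/><path data-order="2" d="M480 273l8 1 1 2"/><path data-order="1" d="M475 272l4 0 1 1"/><path data-order="1" d="M409 249l27-26 2-7"/><path data-order="1" d="M402 248l3-1 6-5 27-26"/><path data-order="1" d="M78 245l-7-4-13-11-10-4-5 0 0-1"/><path data-order="2" d="M225 235l-2 7-2 5-14 14-2 7-1 12-3 4-14 14-9 2"/><path data-order="1" d="M358 234l5-7 0-6 2-1 0-35 4-6 10 0"/><path data-order="1" d="M253 227l-20 0-8 8"/><path data-order="2" d="M438 216l1-3 0-17 1-4 21-23 0-9-2-7 0-9"/><path data-order="1" d="M73 212l-7-3-19-19-4-1 0-3"/><path data-order="1" d="M318 192l24-24 11 0 10 9 4 1 10 0 2 1"/><path data-order="1" d="M489 192l0-8"/><path data-order="1" d="M177 191l10-3 13-2 1-1 17 0 5 3 11 10 0 19-5 9-2 2-2 7"/><path data-order="2" d="M379 179l10 0 1-1 11 0 3-1 7-3 24-25 3 0 1-1 15 0 5-4"/><path data-order="1" d="M111 151l-3-8-34-34-16 0"/><path data-order="3" d="M459 144l5-8 1-4 8-9 2-1 5 0 1-1 8 0"/><path data-order="1" d="M149 133l-14-8-7-4-3 0-14-10-8-4-4-3-4 0-1-2-13 0-3 3-16 0-4 4"/><path data-order="1" d="M370 119l4 2 3 0 2 1 10 0 13-10 7-4 3 0 2-1 19 0 2-1"/><path data-order="2" d="M58 109l-15 16 0 3"/><path data-order="1" d="M306 106l7-13 0-5 1-1 0-34 11-10 0-1"/><path data-order="1" d="M429 106l6 0"/><path data-order="2" d="M435 106l11-1 18-8 4 0 2-2 9 0 6 3 4 0 0 1"/><path data-order="1" d="M233 100l-31-30-3-11 0-18"/><path data-order="1" d="M158 98l-17-18-2-3 0-26-5-6-2-2 0-5-1-1 0-7 1-3 2 0"/><path data-order="1" d="M265 52l11-3 21 0 3 2 14 0 11-9"/><path data-order="1" d="M197 49l0-4 2-4"/><path data-order="1" d="M452 49l0-22-1 0"/><path data-order="1" d="M326 46l0-5"/><path data-order="2" d="M199 41l6-11 0-2 2-1"/><path data-order="2" d="M326 41l4-7 4-6 3-1"/>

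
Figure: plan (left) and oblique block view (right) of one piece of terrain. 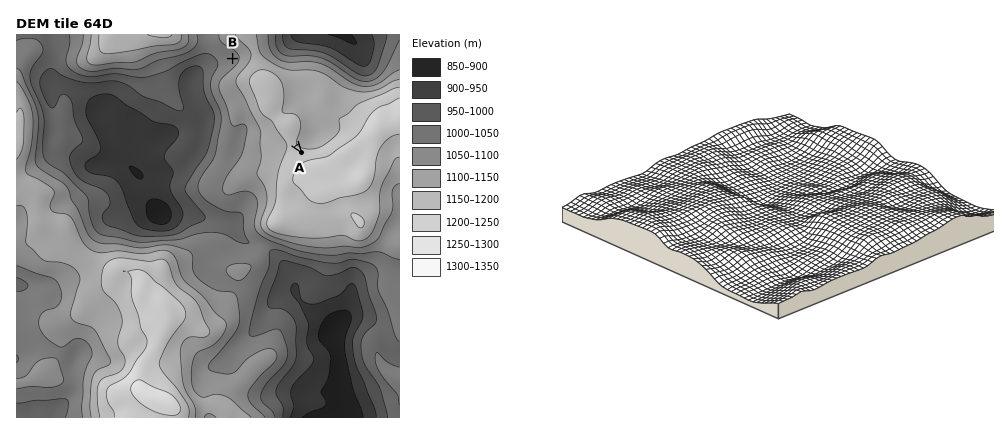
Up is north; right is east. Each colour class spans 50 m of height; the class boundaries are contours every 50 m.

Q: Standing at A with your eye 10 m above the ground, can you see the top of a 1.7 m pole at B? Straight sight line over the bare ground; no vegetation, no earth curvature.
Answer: no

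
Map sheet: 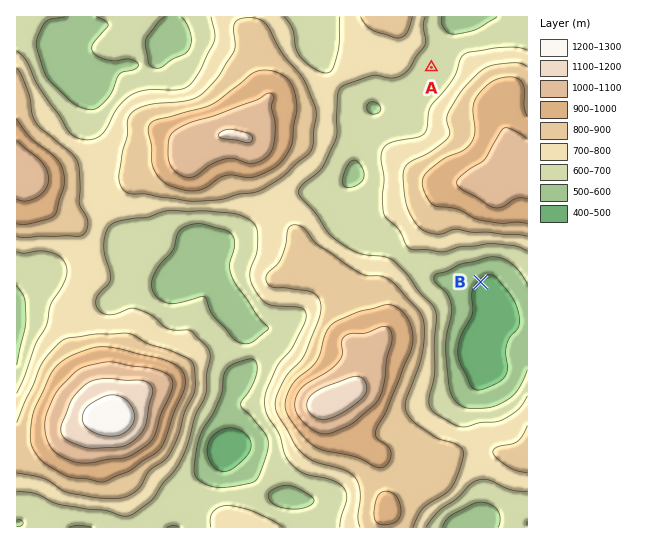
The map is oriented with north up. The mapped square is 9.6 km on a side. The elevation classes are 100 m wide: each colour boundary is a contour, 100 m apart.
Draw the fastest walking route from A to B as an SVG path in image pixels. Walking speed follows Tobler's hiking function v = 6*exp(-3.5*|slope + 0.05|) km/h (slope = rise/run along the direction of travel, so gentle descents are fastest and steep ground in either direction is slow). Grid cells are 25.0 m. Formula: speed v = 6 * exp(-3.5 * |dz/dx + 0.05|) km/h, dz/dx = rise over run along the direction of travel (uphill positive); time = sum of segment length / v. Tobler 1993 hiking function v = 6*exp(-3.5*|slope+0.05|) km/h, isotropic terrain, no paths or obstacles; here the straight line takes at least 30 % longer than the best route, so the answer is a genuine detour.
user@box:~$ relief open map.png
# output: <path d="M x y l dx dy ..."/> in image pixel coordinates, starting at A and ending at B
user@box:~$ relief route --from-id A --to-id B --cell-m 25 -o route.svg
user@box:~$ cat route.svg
<path d="M431 67l-13 27 0 25-7 14-6 6-12 24 0 50 17 34 3 3 58 29 4 0 6 3"/>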